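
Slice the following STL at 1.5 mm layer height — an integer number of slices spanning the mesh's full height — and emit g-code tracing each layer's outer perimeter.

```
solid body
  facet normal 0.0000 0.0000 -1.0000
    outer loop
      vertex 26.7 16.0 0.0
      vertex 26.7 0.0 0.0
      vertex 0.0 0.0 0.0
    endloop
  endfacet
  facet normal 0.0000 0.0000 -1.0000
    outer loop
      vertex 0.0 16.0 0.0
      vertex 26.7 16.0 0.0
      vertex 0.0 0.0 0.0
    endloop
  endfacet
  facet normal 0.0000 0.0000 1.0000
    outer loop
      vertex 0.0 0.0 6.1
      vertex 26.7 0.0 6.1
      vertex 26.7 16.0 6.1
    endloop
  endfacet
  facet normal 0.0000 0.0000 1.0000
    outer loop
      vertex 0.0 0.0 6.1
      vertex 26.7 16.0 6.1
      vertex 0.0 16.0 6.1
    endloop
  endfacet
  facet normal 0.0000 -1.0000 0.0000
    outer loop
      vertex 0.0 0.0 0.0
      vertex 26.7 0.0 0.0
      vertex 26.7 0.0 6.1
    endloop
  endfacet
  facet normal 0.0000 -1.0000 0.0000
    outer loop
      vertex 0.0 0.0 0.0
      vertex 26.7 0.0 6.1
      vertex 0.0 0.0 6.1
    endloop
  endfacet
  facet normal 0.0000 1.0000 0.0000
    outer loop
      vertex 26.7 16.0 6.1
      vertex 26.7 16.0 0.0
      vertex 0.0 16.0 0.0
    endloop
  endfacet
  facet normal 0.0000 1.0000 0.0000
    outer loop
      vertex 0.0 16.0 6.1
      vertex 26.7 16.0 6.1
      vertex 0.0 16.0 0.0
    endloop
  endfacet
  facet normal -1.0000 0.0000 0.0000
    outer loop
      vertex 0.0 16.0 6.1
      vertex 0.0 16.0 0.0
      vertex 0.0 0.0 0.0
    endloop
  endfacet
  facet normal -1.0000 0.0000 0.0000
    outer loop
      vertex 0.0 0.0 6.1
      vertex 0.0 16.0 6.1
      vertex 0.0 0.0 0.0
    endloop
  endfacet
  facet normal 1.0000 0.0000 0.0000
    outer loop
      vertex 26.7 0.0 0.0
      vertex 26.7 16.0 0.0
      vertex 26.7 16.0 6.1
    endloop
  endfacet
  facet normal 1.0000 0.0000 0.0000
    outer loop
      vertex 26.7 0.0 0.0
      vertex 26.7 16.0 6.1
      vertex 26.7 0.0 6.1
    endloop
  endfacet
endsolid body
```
; perimeter-only toolpath
G21 ; units = mm
G90 ; absolute positioning
G28 ; home
; layer 1
G0 Z1.5
G0 X0.0 Y0.0
G1 X26.7 Y0.0
G1 X26.7 Y16.0
G1 X0.0 Y16.0
G1 X0.0 Y0.0
; layer 2
G0 Z3.0
G0 X0.0 Y0.0
G1 X26.7 Y0.0
G1 X26.7 Y16.0
G1 X0.0 Y16.0
G1 X0.0 Y0.0
; layer 3
G0 Z4.6
G0 X0.0 Y0.0
G1 X26.7 Y0.0
G1 X26.7 Y16.0
G1 X0.0 Y16.0
G1 X0.0 Y0.0
; layer 4
G0 Z6.1
G0 X0.0 Y0.0
G1 X26.7 Y0.0
G1 X26.7 Y16.0
G1 X0.0 Y16.0
G1 X0.0 Y0.0
M2 ; end

The solid is a rectangular box, roughly 26.7 × 16 mm footprint and 6.1 mm tall. Slicing at Δz = 1.5 mm — 4 equal slices spanning the solid's height, so layer i sits at z = i·h/4 — gives 4 non-empty perimeters. Each is a 4-segment closed polygon; G0 lifts to the layer z and rapids to the start vertex, then G1 traces the edges.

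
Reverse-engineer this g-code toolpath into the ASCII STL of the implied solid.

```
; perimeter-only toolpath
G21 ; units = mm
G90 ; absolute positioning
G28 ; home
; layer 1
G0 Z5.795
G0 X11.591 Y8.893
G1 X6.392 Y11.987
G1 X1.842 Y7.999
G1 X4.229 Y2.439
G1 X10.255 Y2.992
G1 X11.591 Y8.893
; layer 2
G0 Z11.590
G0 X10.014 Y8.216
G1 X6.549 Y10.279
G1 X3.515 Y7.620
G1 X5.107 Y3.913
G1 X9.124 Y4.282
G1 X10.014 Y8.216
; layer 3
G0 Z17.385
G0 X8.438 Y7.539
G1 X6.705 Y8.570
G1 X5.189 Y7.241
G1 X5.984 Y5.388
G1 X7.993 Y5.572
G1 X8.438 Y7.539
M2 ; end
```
solid part
  facet normal 0.0000 0.0000 -1.0000
    outer loop
      vertex 0.169 8.378 0.000
      vertex 6.235 13.695 0.000
      vertex 13.167 9.570 0.000
    endloop
  endfacet
  facet normal 0.0000 0.0000 -1.0000
    outer loop
      vertex 3.352 0.965 0.000
      vertex 0.169 8.378 0.000
      vertex 13.167 9.570 0.000
    endloop
  endfacet
  facet normal 0.0000 0.0000 -1.0000
    outer loop
      vertex 11.386 1.702 0.000
      vertex 3.352 0.965 0.000
      vertex 13.167 9.570 0.000
    endloop
  endfacet
  facet normal 0.4973 0.8357 0.2329
    outer loop
      vertex 13.167 9.570 0.000
      vertex 6.235 13.695 0.000
      vertex 6.862 6.862 23.180
    endloop
  endfacet
  facet normal -0.6410 0.7313 0.2329
    outer loop
      vertex 6.235 13.695 0.000
      vertex 0.169 8.378 0.000
      vertex 6.862 6.862 23.180
    endloop
  endfacet
  facet normal -0.8936 -0.3837 0.2329
    outer loop
      vertex 0.169 8.378 0.000
      vertex 3.352 0.965 0.000
      vertex 6.862 6.862 23.180
    endloop
  endfacet
  facet normal 0.0888 -0.9684 0.2329
    outer loop
      vertex 3.352 0.965 0.000
      vertex 11.386 1.702 0.000
      vertex 6.862 6.862 23.180
    endloop
  endfacet
  facet normal 0.9485 -0.2147 0.2329
    outer loop
      vertex 11.386 1.702 0.000
      vertex 13.167 9.570 0.000
      vertex 6.862 6.862 23.180
    endloop
  endfacet
endsolid part

The G0 Z moves step by Δz≈5.795 mm. The G1 loops shrink linearly with z, so the solid tapers from its base footprint up to z≈23.2. Closing with a flat bottom cap and the tapered top and triangulating gives 8 facets — a regular 5-sided pyramid, base circumscribed radius ≈ 6.86 mm, apex at z ≈ 23.2 mm.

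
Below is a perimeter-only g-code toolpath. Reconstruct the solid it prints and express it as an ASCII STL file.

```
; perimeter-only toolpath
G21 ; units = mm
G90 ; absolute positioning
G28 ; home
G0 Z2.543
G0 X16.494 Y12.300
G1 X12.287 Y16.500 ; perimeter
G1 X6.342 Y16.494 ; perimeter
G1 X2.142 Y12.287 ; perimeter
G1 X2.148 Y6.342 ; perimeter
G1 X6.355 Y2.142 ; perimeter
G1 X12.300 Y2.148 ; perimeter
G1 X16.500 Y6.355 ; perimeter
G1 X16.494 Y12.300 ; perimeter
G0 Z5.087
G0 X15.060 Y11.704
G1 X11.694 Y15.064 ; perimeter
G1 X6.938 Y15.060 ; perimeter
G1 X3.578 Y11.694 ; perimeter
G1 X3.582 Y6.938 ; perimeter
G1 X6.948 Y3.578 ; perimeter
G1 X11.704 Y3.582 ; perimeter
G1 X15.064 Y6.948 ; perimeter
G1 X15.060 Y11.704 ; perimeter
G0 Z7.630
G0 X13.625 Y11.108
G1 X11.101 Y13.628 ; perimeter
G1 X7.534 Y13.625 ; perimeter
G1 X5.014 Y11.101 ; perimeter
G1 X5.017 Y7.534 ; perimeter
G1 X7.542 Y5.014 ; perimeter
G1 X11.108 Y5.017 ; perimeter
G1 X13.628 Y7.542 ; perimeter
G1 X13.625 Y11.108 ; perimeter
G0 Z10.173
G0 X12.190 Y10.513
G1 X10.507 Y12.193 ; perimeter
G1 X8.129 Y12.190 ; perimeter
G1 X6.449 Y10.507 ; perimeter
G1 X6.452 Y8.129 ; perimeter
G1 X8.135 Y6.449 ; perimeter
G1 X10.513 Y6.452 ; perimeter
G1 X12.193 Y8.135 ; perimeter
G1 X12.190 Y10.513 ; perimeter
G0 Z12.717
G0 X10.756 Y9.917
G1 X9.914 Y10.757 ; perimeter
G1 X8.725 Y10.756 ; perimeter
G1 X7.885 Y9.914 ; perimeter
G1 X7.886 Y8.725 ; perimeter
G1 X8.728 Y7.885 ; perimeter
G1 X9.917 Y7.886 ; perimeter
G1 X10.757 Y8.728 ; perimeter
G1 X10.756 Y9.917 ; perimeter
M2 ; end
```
solid part
  facet normal 0.0000 0.0000 -1.0000
    outer loop
      vertex 5.746 17.929 0.000
      vertex 12.880 17.936 0.000
      vertex 17.929 12.896 0.000
    endloop
  endfacet
  facet normal 0.0000 0.0000 -1.0000
    outer loop
      vertex 0.706 12.880 0.000
      vertex 5.746 17.929 0.000
      vertex 17.929 12.896 0.000
    endloop
  endfacet
  facet normal 0.0000 0.0000 -1.0000
    outer loop
      vertex 0.713 5.746 0.000
      vertex 0.706 12.880 0.000
      vertex 17.929 12.896 0.000
    endloop
  endfacet
  facet normal 0.0000 0.0000 -1.0000
    outer loop
      vertex 5.762 0.706 0.000
      vertex 0.713 5.746 0.000
      vertex 17.929 12.896 0.000
    endloop
  endfacet
  facet normal 0.0000 0.0000 -1.0000
    outer loop
      vertex 12.896 0.713 0.000
      vertex 5.762 0.706 0.000
      vertex 17.929 12.896 0.000
    endloop
  endfacet
  facet normal 0.0000 0.0000 -1.0000
    outer loop
      vertex 17.936 5.762 0.000
      vertex 12.896 0.713 0.000
      vertex 17.929 12.896 0.000
    endloop
  endfacet
  facet normal 0.6153 0.6164 0.4915
    outer loop
      vertex 17.929 12.896 0.000
      vertex 12.880 17.936 0.000
      vertex 9.321 9.321 15.260
    endloop
  endfacet
  facet normal -0.0009 0.8709 0.4915
    outer loop
      vertex 12.880 17.936 0.000
      vertex 5.746 17.929 0.000
      vertex 9.321 9.321 15.260
    endloop
  endfacet
  facet normal -0.6164 0.6153 0.4915
    outer loop
      vertex 5.746 17.929 0.000
      vertex 0.706 12.880 0.000
      vertex 9.321 9.321 15.260
    endloop
  endfacet
  facet normal -0.8709 -0.0009 0.4915
    outer loop
      vertex 0.706 12.880 0.000
      vertex 0.713 5.746 0.000
      vertex 9.321 9.321 15.260
    endloop
  endfacet
  facet normal -0.6153 -0.6164 0.4915
    outer loop
      vertex 0.713 5.746 0.000
      vertex 5.762 0.706 0.000
      vertex 9.321 9.321 15.260
    endloop
  endfacet
  facet normal 0.0009 -0.8709 0.4915
    outer loop
      vertex 5.762 0.706 0.000
      vertex 12.896 0.713 0.000
      vertex 9.321 9.321 15.260
    endloop
  endfacet
  facet normal 0.6164 -0.6153 0.4915
    outer loop
      vertex 12.896 0.713 0.000
      vertex 17.936 5.762 0.000
      vertex 9.321 9.321 15.260
    endloop
  endfacet
  facet normal 0.8709 0.0009 0.4915
    outer loop
      vertex 17.936 5.762 0.000
      vertex 17.929 12.896 0.000
      vertex 9.321 9.321 15.260
    endloop
  endfacet
endsolid part

The G0 Z moves step by Δz≈2.543 mm. The G1 loops shrink linearly with z, so the solid tapers from its base footprint up to z≈15.3. Closing with a flat bottom cap and the tapered top and triangulating gives 14 facets — a regular 8-sided pyramid, base circumscribed radius ≈ 9.32 mm, apex at z ≈ 15.3 mm.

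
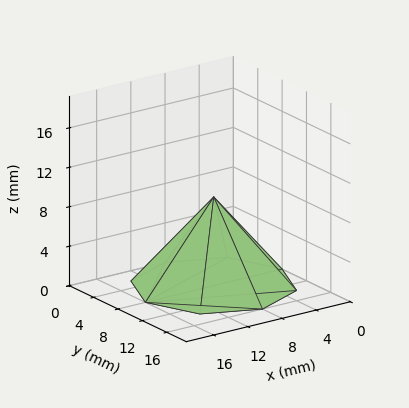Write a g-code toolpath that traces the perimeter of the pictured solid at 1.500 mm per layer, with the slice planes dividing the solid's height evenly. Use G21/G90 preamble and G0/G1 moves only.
Reading the render: the shape is a regular 8-sided pyramid, base circumscribed radius ≈ 8 mm, apex at z ≈ 9 mm (dimensions read to the nearest mm from the axis ticks). For the g-code, the solid's height is divided into equal slices at the stated Δz and each level perimeter traced with G1 moves after a G0 lift.

; perimeter-only toolpath
G21 ; units = mm
G90 ; absolute positioning
G28 ; home
; layer 1
G0 Z1.500
G0 X14.667 Y8.000
G1 X12.714 Y12.714
G1 X8.000 Y14.667
G1 X3.286 Y12.714
G1 X1.333 Y8.000
G1 X3.286 Y3.286
G1 X8.000 Y1.333
G1 X12.714 Y3.286
G1 X14.667 Y8.000
; layer 2
G0 Z3.000
G0 X13.333 Y8.000
G1 X11.771 Y11.771
G1 X8.000 Y13.333
G1 X4.229 Y11.771
G1 X2.667 Y8.000
G1 X4.229 Y4.229
G1 X8.000 Y2.667
G1 X11.771 Y4.229
G1 X13.333 Y8.000
; layer 3
G0 Z4.500
G0 X12.000 Y8.000
G1 X10.829 Y10.829
G1 X8.000 Y12.000
G1 X5.171 Y10.829
G1 X4.000 Y8.000
G1 X5.171 Y5.171
G1 X8.000 Y4.000
G1 X10.829 Y5.171
G1 X12.000 Y8.000
; layer 4
G0 Z6.000
G0 X10.667 Y8.000
G1 X9.886 Y9.886
G1 X8.000 Y10.667
G1 X6.114 Y9.886
G1 X5.333 Y8.000
G1 X6.114 Y6.114
G1 X8.000 Y5.333
G1 X9.886 Y6.114
G1 X10.667 Y8.000
; layer 5
G0 Z7.500
G0 X9.333 Y8.000
G1 X8.943 Y8.943
G1 X8.000 Y9.333
G1 X7.057 Y8.943
G1 X6.667 Y8.000
G1 X7.057 Y7.057
G1 X8.000 Y6.667
G1 X8.943 Y7.057
G1 X9.333 Y8.000
M2 ; end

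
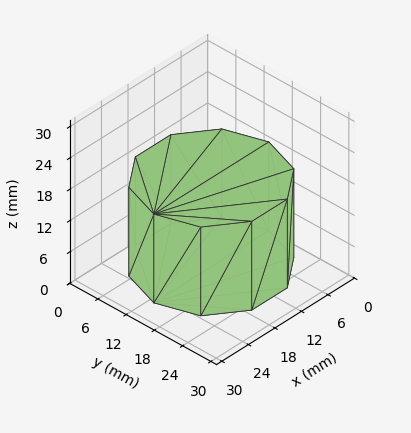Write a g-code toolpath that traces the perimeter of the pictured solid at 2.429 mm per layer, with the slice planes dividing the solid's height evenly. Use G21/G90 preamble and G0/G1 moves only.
Reading the render: the shape is a regular 10-sided prism (a cylinder approximated with 10 flat sides), circumscribed radius ≈ 13 mm, height ≈ 17 mm (dimensions read to the nearest mm from the axis ticks). For the g-code, the solid's height is divided into equal slices at the stated Δz and each level perimeter traced with G1 moves after a G0 lift.

; perimeter-only toolpath
G21 ; units = mm
G90 ; absolute positioning
G28 ; home
; layer 1
G0 Z2.429
G0 X26.000 Y13.000
G1 X23.517 Y20.641
G1 X17.017 Y25.364
G1 X8.983 Y25.364
G1 X2.483 Y20.641
G1 X0.000 Y13.000
G1 X2.483 Y5.359
G1 X8.983 Y0.636
G1 X17.017 Y0.636
G1 X23.517 Y5.359
G1 X26.000 Y13.000
; layer 2
G0 Z4.857
G0 X26.000 Y13.000
G1 X23.517 Y20.641
G1 X17.017 Y25.364
G1 X8.983 Y25.364
G1 X2.483 Y20.641
G1 X0.000 Y13.000
G1 X2.483 Y5.359
G1 X8.983 Y0.636
G1 X17.017 Y0.636
G1 X23.517 Y5.359
G1 X26.000 Y13.000
; layer 3
G0 Z7.286
G0 X26.000 Y13.000
G1 X23.517 Y20.641
G1 X17.017 Y25.364
G1 X8.983 Y25.364
G1 X2.483 Y20.641
G1 X0.000 Y13.000
G1 X2.483 Y5.359
G1 X8.983 Y0.636
G1 X17.017 Y0.636
G1 X23.517 Y5.359
G1 X26.000 Y13.000
; layer 4
G0 Z9.714
G0 X26.000 Y13.000
G1 X23.517 Y20.641
G1 X17.017 Y25.364
G1 X8.983 Y25.364
G1 X2.483 Y20.641
G1 X0.000 Y13.000
G1 X2.483 Y5.359
G1 X8.983 Y0.636
G1 X17.017 Y0.636
G1 X23.517 Y5.359
G1 X26.000 Y13.000
; layer 5
G0 Z12.143
G0 X26.000 Y13.000
G1 X23.517 Y20.641
G1 X17.017 Y25.364
G1 X8.983 Y25.364
G1 X2.483 Y20.641
G1 X0.000 Y13.000
G1 X2.483 Y5.359
G1 X8.983 Y0.636
G1 X17.017 Y0.636
G1 X23.517 Y5.359
G1 X26.000 Y13.000
; layer 6
G0 Z14.571
G0 X26.000 Y13.000
G1 X23.517 Y20.641
G1 X17.017 Y25.364
G1 X8.983 Y25.364
G1 X2.483 Y20.641
G1 X0.000 Y13.000
G1 X2.483 Y5.359
G1 X8.983 Y0.636
G1 X17.017 Y0.636
G1 X23.517 Y5.359
G1 X26.000 Y13.000
; layer 7
G0 Z17.000
G0 X26.000 Y13.000
G1 X23.517 Y20.641
G1 X17.017 Y25.364
G1 X8.983 Y25.364
G1 X2.483 Y20.641
G1 X0.000 Y13.000
G1 X2.483 Y5.359
G1 X8.983 Y0.636
G1 X17.017 Y0.636
G1 X23.517 Y5.359
G1 X26.000 Y13.000
M2 ; end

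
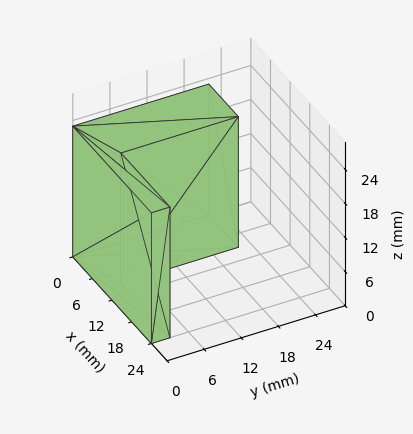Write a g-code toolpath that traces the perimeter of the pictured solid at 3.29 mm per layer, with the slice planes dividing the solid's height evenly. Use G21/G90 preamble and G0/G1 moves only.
Reading the render: the shape is an L-shaped prism: outer 24 × 22 mm, arm thicknesses ≈ 3 mm (horizontal) and 9 mm (vertical), extruded 23 mm in z (dimensions read to the nearest mm from the axis ticks). For the g-code, the solid's height is divided into equal slices at the stated Δz and each level perimeter traced with G1 moves after a G0 lift.

; perimeter-only toolpath
G21 ; units = mm
G90 ; absolute positioning
G28 ; home
; layer 1
G0 Z3.29
G0 X0.00 Y0.00
G1 X24.00 Y0.00
G1 X24.00 Y3.00
G1 X9.00 Y3.00
G1 X9.00 Y22.00
G1 X0.00 Y22.00
G1 X0.00 Y0.00
; layer 2
G0 Z6.57
G0 X0.00 Y0.00
G1 X24.00 Y0.00
G1 X24.00 Y3.00
G1 X9.00 Y3.00
G1 X9.00 Y22.00
G1 X0.00 Y22.00
G1 X0.00 Y0.00
; layer 3
G0 Z9.86
G0 X0.00 Y0.00
G1 X24.00 Y0.00
G1 X24.00 Y3.00
G1 X9.00 Y3.00
G1 X9.00 Y22.00
G1 X0.00 Y22.00
G1 X0.00 Y0.00
; layer 4
G0 Z13.14
G0 X0.00 Y0.00
G1 X24.00 Y0.00
G1 X24.00 Y3.00
G1 X9.00 Y3.00
G1 X9.00 Y22.00
G1 X0.00 Y22.00
G1 X0.00 Y0.00
; layer 5
G0 Z16.43
G0 X0.00 Y0.00
G1 X24.00 Y0.00
G1 X24.00 Y3.00
G1 X9.00 Y3.00
G1 X9.00 Y22.00
G1 X0.00 Y22.00
G1 X0.00 Y0.00
; layer 6
G0 Z19.71
G0 X0.00 Y0.00
G1 X24.00 Y0.00
G1 X24.00 Y3.00
G1 X9.00 Y3.00
G1 X9.00 Y22.00
G1 X0.00 Y22.00
G1 X0.00 Y0.00
; layer 7
G0 Z23.00
G0 X0.00 Y0.00
G1 X24.00 Y0.00
G1 X24.00 Y3.00
G1 X9.00 Y3.00
G1 X9.00 Y22.00
G1 X0.00 Y22.00
G1 X0.00 Y0.00
M2 ; end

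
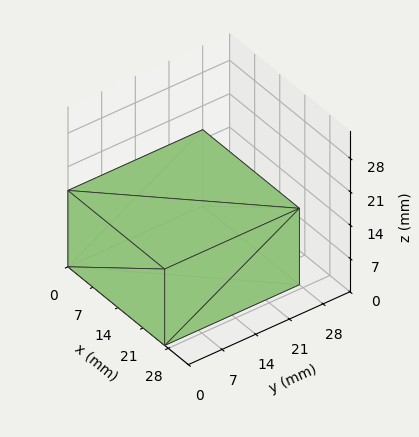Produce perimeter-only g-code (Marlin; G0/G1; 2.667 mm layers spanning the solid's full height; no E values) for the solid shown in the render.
Reading the render: the shape is a rectangular box, roughly 27 × 28 mm footprint and 16 mm tall (dimensions read to the nearest mm from the axis ticks). For the g-code, the solid's height is divided into equal slices at the stated Δz and each level perimeter traced with G1 moves after a G0 lift.

; perimeter-only toolpath
G21 ; units = mm
G90 ; absolute positioning
G28 ; home
; layer 1
G0 Z2.667
G0 X0.000 Y0.000
G1 X27.000 Y0.000
G1 X27.000 Y28.000
G1 X0.000 Y28.000
G1 X0.000 Y0.000
; layer 2
G0 Z5.333
G0 X0.000 Y0.000
G1 X27.000 Y0.000
G1 X27.000 Y28.000
G1 X0.000 Y28.000
G1 X0.000 Y0.000
; layer 3
G0 Z8.000
G0 X0.000 Y0.000
G1 X27.000 Y0.000
G1 X27.000 Y28.000
G1 X0.000 Y28.000
G1 X0.000 Y0.000
; layer 4
G0 Z10.667
G0 X0.000 Y0.000
G1 X27.000 Y0.000
G1 X27.000 Y28.000
G1 X0.000 Y28.000
G1 X0.000 Y0.000
; layer 5
G0 Z13.333
G0 X0.000 Y0.000
G1 X27.000 Y0.000
G1 X27.000 Y28.000
G1 X0.000 Y28.000
G1 X0.000 Y0.000
; layer 6
G0 Z16.000
G0 X0.000 Y0.000
G1 X27.000 Y0.000
G1 X27.000 Y28.000
G1 X0.000 Y28.000
G1 X0.000 Y0.000
M2 ; end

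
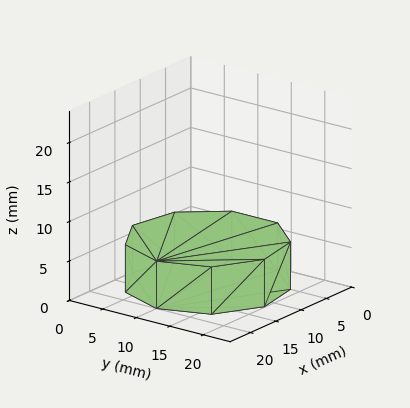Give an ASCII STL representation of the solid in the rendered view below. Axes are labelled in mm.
Reading the render: the shape is a regular 9-sided prism (a cylinder approximated with 9 flat sides), circumscribed radius ≈ 10 mm, height ≈ 6 mm (dimensions read to the nearest mm from the axis ticks). For the STL, each face is triangulated and given an outward normal.

solid part
  facet normal 0.0000 0.0000 -1.0000
    outer loop
      vertex 11.74 19.85 0.00
      vertex 17.66 16.43 0.00
      vertex 20.00 10.00 0.00
    endloop
  endfacet
  facet normal 0.0000 0.0000 -1.0000
    outer loop
      vertex 5.00 18.66 0.00
      vertex 11.74 19.85 0.00
      vertex 20.00 10.00 0.00
    endloop
  endfacet
  facet normal 0.0000 0.0000 -1.0000
    outer loop
      vertex 0.60 13.42 0.00
      vertex 5.00 18.66 0.00
      vertex 20.00 10.00 0.00
    endloop
  endfacet
  facet normal 0.0000 0.0000 -1.0000
    outer loop
      vertex 0.60 6.58 0.00
      vertex 0.60 13.42 0.00
      vertex 20.00 10.00 0.00
    endloop
  endfacet
  facet normal 0.0000 0.0000 -1.0000
    outer loop
      vertex 5.00 1.34 0.00
      vertex 0.60 6.58 0.00
      vertex 20.00 10.00 0.00
    endloop
  endfacet
  facet normal 0.0000 0.0000 -1.0000
    outer loop
      vertex 11.74 0.15 0.00
      vertex 5.00 1.34 0.00
      vertex 20.00 10.00 0.00
    endloop
  endfacet
  facet normal 0.0000 0.0000 -1.0000
    outer loop
      vertex 17.66 3.57 0.00
      vertex 11.74 0.15 0.00
      vertex 20.00 10.00 0.00
    endloop
  endfacet
  facet normal 0.0000 0.0000 1.0000
    outer loop
      vertex 20.00 10.00 6.00
      vertex 17.66 16.43 6.00
      vertex 11.74 19.85 6.00
    endloop
  endfacet
  facet normal 0.0000 0.0000 1.0000
    outer loop
      vertex 20.00 10.00 6.00
      vertex 11.74 19.85 6.00
      vertex 5.00 18.66 6.00
    endloop
  endfacet
  facet normal 0.0000 0.0000 1.0000
    outer loop
      vertex 20.00 10.00 6.00
      vertex 5.00 18.66 6.00
      vertex 0.60 13.42 6.00
    endloop
  endfacet
  facet normal 0.0000 0.0000 1.0000
    outer loop
      vertex 20.00 10.00 6.00
      vertex 0.60 13.42 6.00
      vertex 0.60 6.58 6.00
    endloop
  endfacet
  facet normal 0.0000 0.0000 1.0000
    outer loop
      vertex 20.00 10.00 6.00
      vertex 0.60 6.58 6.00
      vertex 5.00 1.34 6.00
    endloop
  endfacet
  facet normal 0.0000 0.0000 1.0000
    outer loop
      vertex 20.00 10.00 6.00
      vertex 5.00 1.34 6.00
      vertex 11.74 0.15 6.00
    endloop
  endfacet
  facet normal 0.0000 0.0000 1.0000
    outer loop
      vertex 20.00 10.00 6.00
      vertex 11.74 0.15 6.00
      vertex 17.66 3.57 6.00
    endloop
  endfacet
  facet normal 0.9397 0.3420 0.0000
    outer loop
      vertex 20.00 10.00 0.00
      vertex 17.66 16.43 0.00
      vertex 17.66 16.43 6.00
    endloop
  endfacet
  facet normal 0.9397 0.3420 0.0000
    outer loop
      vertex 20.00 10.00 0.00
      vertex 17.66 16.43 6.00
      vertex 20.00 10.00 6.00
    endloop
  endfacet
  facet normal 0.5002 0.8659 0.0000
    outer loop
      vertex 17.66 16.43 0.00
      vertex 11.74 19.85 0.00
      vertex 11.74 19.85 6.00
    endloop
  endfacet
  facet normal 0.5002 0.8659 0.0000
    outer loop
      vertex 17.66 16.43 0.00
      vertex 11.74 19.85 6.00
      vertex 17.66 16.43 6.00
    endloop
  endfacet
  facet normal -0.1739 0.9848 0.0000
    outer loop
      vertex 11.74 19.85 0.00
      vertex 5.00 18.66 0.00
      vertex 5.00 18.66 6.00
    endloop
  endfacet
  facet normal -0.1739 0.9848 0.0000
    outer loop
      vertex 11.74 19.85 0.00
      vertex 5.00 18.66 6.00
      vertex 11.74 19.85 6.00
    endloop
  endfacet
  facet normal -0.7658 0.6431 0.0000
    outer loop
      vertex 5.00 18.66 0.00
      vertex 0.60 13.42 0.00
      vertex 0.60 13.42 6.00
    endloop
  endfacet
  facet normal -0.7658 0.6431 0.0000
    outer loop
      vertex 5.00 18.66 0.00
      vertex 0.60 13.42 6.00
      vertex 5.00 18.66 6.00
    endloop
  endfacet
  facet normal -1.0000 0.0000 0.0000
    outer loop
      vertex 0.60 13.42 0.00
      vertex 0.60 6.58 0.00
      vertex 0.60 6.58 6.00
    endloop
  endfacet
  facet normal -1.0000 0.0000 0.0000
    outer loop
      vertex 0.60 13.42 0.00
      vertex 0.60 6.58 6.00
      vertex 0.60 13.42 6.00
    endloop
  endfacet
  facet normal -0.7658 -0.6431 0.0000
    outer loop
      vertex 0.60 6.58 0.00
      vertex 5.00 1.34 0.00
      vertex 5.00 1.34 6.00
    endloop
  endfacet
  facet normal -0.7658 -0.6431 0.0000
    outer loop
      vertex 0.60 6.58 0.00
      vertex 5.00 1.34 6.00
      vertex 0.60 6.58 6.00
    endloop
  endfacet
  facet normal -0.1739 -0.9848 0.0000
    outer loop
      vertex 5.00 1.34 0.00
      vertex 11.74 0.15 0.00
      vertex 11.74 0.15 6.00
    endloop
  endfacet
  facet normal -0.1739 -0.9848 0.0000
    outer loop
      vertex 5.00 1.34 0.00
      vertex 11.74 0.15 6.00
      vertex 5.00 1.34 6.00
    endloop
  endfacet
  facet normal 0.5002 -0.8659 0.0000
    outer loop
      vertex 11.74 0.15 0.00
      vertex 17.66 3.57 0.00
      vertex 17.66 3.57 6.00
    endloop
  endfacet
  facet normal 0.5002 -0.8659 0.0000
    outer loop
      vertex 11.74 0.15 0.00
      vertex 17.66 3.57 6.00
      vertex 11.74 0.15 6.00
    endloop
  endfacet
  facet normal 0.9397 -0.3420 0.0000
    outer loop
      vertex 17.66 3.57 0.00
      vertex 20.00 10.00 0.00
      vertex 20.00 10.00 6.00
    endloop
  endfacet
  facet normal 0.9397 -0.3420 0.0000
    outer loop
      vertex 17.66 3.57 0.00
      vertex 20.00 10.00 6.00
      vertex 17.66 3.57 6.00
    endloop
  endfacet
endsolid part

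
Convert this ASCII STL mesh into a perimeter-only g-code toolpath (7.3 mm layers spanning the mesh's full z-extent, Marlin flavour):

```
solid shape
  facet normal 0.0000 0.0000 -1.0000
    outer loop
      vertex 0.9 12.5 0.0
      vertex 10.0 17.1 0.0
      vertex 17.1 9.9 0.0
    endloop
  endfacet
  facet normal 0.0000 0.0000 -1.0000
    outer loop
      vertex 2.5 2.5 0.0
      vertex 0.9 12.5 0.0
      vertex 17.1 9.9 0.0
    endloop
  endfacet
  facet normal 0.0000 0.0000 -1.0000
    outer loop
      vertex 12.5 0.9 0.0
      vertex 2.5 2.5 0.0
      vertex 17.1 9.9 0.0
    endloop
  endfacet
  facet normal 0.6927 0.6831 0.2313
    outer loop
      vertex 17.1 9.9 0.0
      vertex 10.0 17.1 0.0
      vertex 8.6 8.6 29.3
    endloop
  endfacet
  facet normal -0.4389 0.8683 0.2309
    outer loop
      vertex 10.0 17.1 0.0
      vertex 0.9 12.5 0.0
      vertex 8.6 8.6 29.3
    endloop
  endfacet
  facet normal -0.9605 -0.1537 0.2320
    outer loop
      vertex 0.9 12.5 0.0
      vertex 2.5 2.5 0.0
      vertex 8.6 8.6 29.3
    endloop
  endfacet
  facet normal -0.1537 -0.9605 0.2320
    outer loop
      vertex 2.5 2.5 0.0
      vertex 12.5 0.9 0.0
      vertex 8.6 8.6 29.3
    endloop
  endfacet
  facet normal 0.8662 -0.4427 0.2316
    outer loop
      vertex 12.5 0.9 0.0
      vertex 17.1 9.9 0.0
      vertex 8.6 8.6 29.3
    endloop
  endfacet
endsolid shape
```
; perimeter-only toolpath
G21 ; units = mm
G90 ; absolute positioning
G28 ; home
; layer 1
G0 Z7.3
G0 X15.0 Y9.6
G1 X9.7 Y15.0
G1 X2.8 Y11.5
G1 X4.0 Y4.0
G1 X11.5 Y2.8
G1 X15.0 Y9.6
; layer 2
G0 Z14.7
G0 X12.9 Y9.2
G1 X9.3 Y12.9
G1 X4.8 Y10.6
G1 X5.5 Y5.5
G1 X10.6 Y4.8
G1 X12.9 Y9.2
; layer 3
G0 Z22.0
G0 X10.7 Y8.9
G1 X8.9 Y10.7
G1 X6.7 Y9.6
G1 X7.1 Y7.1
G1 X9.6 Y6.7
G1 X10.7 Y8.9
M2 ; end

The solid is a regular 5-sided pyramid, base circumscribed radius ≈ 8.6 mm, apex at z ≈ 29.3 mm. Slicing at Δz = 7.3 mm — 4 equal slices spanning the solid's height, so layer i sits at z = i·h/4 — gives 3 non-empty perimeters. Each is a 5-segment closed polygon; G0 lifts to the layer z and rapids to the start vertex, then G1 traces the edges. The cross-section shrinks linearly with z (the slice at the apex is degenerate and omitted).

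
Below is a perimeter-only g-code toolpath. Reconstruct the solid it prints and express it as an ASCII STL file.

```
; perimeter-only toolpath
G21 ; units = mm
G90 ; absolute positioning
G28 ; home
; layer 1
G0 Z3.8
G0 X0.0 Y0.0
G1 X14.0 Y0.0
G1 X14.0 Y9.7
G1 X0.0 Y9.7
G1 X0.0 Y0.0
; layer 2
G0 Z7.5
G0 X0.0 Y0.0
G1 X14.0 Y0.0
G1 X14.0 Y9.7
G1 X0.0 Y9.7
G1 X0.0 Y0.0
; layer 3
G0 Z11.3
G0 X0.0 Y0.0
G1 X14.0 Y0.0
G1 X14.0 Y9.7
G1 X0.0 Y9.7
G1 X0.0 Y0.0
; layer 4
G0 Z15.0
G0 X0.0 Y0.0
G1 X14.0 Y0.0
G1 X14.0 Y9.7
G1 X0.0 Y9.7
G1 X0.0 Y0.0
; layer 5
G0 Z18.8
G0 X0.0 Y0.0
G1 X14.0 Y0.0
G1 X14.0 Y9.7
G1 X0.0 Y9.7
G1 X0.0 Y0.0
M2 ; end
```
solid part
  facet normal 0.0000 0.0000 -1.0000
    outer loop
      vertex 14.0 9.7 0.0
      vertex 14.0 0.0 0.0
      vertex 0.0 0.0 0.0
    endloop
  endfacet
  facet normal 0.0000 0.0000 -1.0000
    outer loop
      vertex 0.0 9.7 0.0
      vertex 14.0 9.7 0.0
      vertex 0.0 0.0 0.0
    endloop
  endfacet
  facet normal 0.0000 0.0000 1.0000
    outer loop
      vertex 0.0 0.0 18.8
      vertex 14.0 0.0 18.8
      vertex 14.0 9.7 18.8
    endloop
  endfacet
  facet normal 0.0000 0.0000 1.0000
    outer loop
      vertex 0.0 0.0 18.8
      vertex 14.0 9.7 18.8
      vertex 0.0 9.7 18.8
    endloop
  endfacet
  facet normal 0.0000 -1.0000 0.0000
    outer loop
      vertex 0.0 0.0 0.0
      vertex 14.0 0.0 0.0
      vertex 14.0 0.0 18.8
    endloop
  endfacet
  facet normal 0.0000 -1.0000 0.0000
    outer loop
      vertex 0.0 0.0 0.0
      vertex 14.0 0.0 18.8
      vertex 0.0 0.0 18.8
    endloop
  endfacet
  facet normal 0.0000 1.0000 0.0000
    outer loop
      vertex 14.0 9.7 18.8
      vertex 14.0 9.7 0.0
      vertex 0.0 9.7 0.0
    endloop
  endfacet
  facet normal 0.0000 1.0000 0.0000
    outer loop
      vertex 0.0 9.7 18.8
      vertex 14.0 9.7 18.8
      vertex 0.0 9.7 0.0
    endloop
  endfacet
  facet normal -1.0000 0.0000 0.0000
    outer loop
      vertex 0.0 9.7 18.8
      vertex 0.0 9.7 0.0
      vertex 0.0 0.0 0.0
    endloop
  endfacet
  facet normal -1.0000 0.0000 0.0000
    outer loop
      vertex 0.0 0.0 18.8
      vertex 0.0 9.7 18.8
      vertex 0.0 0.0 0.0
    endloop
  endfacet
  facet normal 1.0000 0.0000 0.0000
    outer loop
      vertex 14.0 0.0 0.0
      vertex 14.0 9.7 0.0
      vertex 14.0 9.7 18.8
    endloop
  endfacet
  facet normal 1.0000 0.0000 0.0000
    outer loop
      vertex 14.0 0.0 0.0
      vertex 14.0 9.7 18.8
      vertex 14.0 0.0 18.8
    endloop
  endfacet
endsolid part

The G0 Z moves step by Δz≈3.8 mm. Every layer's G1 loop is the same polygon, so the solid is a straight extrusion of it from z=0 to z≈18.8. Closing with flat bottom and top caps and triangulating gives 12 facets — a rectangular box, roughly 14 × 9.7 mm footprint and 18.8 mm tall.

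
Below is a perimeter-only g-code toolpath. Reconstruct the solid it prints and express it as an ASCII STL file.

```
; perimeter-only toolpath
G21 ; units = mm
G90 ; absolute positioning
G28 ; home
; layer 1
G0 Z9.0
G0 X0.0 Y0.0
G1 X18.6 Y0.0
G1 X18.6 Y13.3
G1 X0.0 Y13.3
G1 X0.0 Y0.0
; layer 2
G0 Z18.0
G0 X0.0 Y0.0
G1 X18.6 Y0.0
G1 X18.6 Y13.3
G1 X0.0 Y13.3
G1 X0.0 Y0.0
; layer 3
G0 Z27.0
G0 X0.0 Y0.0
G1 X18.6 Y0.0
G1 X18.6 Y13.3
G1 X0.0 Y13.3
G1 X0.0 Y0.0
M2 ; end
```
solid part
  facet normal 0.0000 0.0000 -1.0000
    outer loop
      vertex 18.6 13.3 0.0
      vertex 18.6 0.0 0.0
      vertex 0.0 0.0 0.0
    endloop
  endfacet
  facet normal 0.0000 0.0000 -1.0000
    outer loop
      vertex 0.0 13.3 0.0
      vertex 18.6 13.3 0.0
      vertex 0.0 0.0 0.0
    endloop
  endfacet
  facet normal 0.0000 0.0000 1.0000
    outer loop
      vertex 0.0 0.0 27.0
      vertex 18.6 0.0 27.0
      vertex 18.6 13.3 27.0
    endloop
  endfacet
  facet normal 0.0000 0.0000 1.0000
    outer loop
      vertex 0.0 0.0 27.0
      vertex 18.6 13.3 27.0
      vertex 0.0 13.3 27.0
    endloop
  endfacet
  facet normal 0.0000 -1.0000 0.0000
    outer loop
      vertex 0.0 0.0 0.0
      vertex 18.6 0.0 0.0
      vertex 18.6 0.0 27.0
    endloop
  endfacet
  facet normal 0.0000 -1.0000 0.0000
    outer loop
      vertex 0.0 0.0 0.0
      vertex 18.6 0.0 27.0
      vertex 0.0 0.0 27.0
    endloop
  endfacet
  facet normal 0.0000 1.0000 0.0000
    outer loop
      vertex 18.6 13.3 27.0
      vertex 18.6 13.3 0.0
      vertex 0.0 13.3 0.0
    endloop
  endfacet
  facet normal 0.0000 1.0000 0.0000
    outer loop
      vertex 0.0 13.3 27.0
      vertex 18.6 13.3 27.0
      vertex 0.0 13.3 0.0
    endloop
  endfacet
  facet normal -1.0000 0.0000 0.0000
    outer loop
      vertex 0.0 13.3 27.0
      vertex 0.0 13.3 0.0
      vertex 0.0 0.0 0.0
    endloop
  endfacet
  facet normal -1.0000 0.0000 0.0000
    outer loop
      vertex 0.0 0.0 27.0
      vertex 0.0 13.3 27.0
      vertex 0.0 0.0 0.0
    endloop
  endfacet
  facet normal 1.0000 0.0000 0.0000
    outer loop
      vertex 18.6 0.0 0.0
      vertex 18.6 13.3 0.0
      vertex 18.6 13.3 27.0
    endloop
  endfacet
  facet normal 1.0000 0.0000 0.0000
    outer loop
      vertex 18.6 0.0 0.0
      vertex 18.6 13.3 27.0
      vertex 18.6 0.0 27.0
    endloop
  endfacet
endsolid part

The G0 Z moves step by Δz≈9.0 mm. Every layer's G1 loop is the same polygon, so the solid is a straight extrusion of it from z=0 to z≈27. Closing with flat bottom and top caps and triangulating gives 12 facets — a rectangular box, roughly 18.6 × 13.3 mm footprint and 27 mm tall.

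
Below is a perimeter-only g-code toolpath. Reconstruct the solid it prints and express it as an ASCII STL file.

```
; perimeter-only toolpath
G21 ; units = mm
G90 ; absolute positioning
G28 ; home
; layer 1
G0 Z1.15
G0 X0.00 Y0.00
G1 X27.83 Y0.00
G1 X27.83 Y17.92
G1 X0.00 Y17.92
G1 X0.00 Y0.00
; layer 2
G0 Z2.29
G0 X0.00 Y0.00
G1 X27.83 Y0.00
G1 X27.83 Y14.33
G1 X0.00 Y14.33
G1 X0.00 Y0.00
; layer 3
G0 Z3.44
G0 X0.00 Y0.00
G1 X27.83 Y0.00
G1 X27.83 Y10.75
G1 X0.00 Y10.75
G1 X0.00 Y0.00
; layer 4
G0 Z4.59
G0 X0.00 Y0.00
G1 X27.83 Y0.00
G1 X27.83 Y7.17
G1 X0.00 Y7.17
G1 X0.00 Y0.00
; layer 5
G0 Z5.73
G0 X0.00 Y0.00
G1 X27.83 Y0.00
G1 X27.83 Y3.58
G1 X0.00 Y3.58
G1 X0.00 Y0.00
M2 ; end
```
solid part
  facet normal 0.0000 0.0000 -1.0000
    outer loop
      vertex 27.83 21.50 0.00
      vertex 27.83 0.00 0.00
      vertex 0.00 0.00 0.00
    endloop
  endfacet
  facet normal 0.0000 0.0000 -1.0000
    outer loop
      vertex 0.00 21.50 0.00
      vertex 27.83 21.50 0.00
      vertex 0.00 0.00 0.00
    endloop
  endfacet
  facet normal 0.0000 -1.0000 0.0000
    outer loop
      vertex 0.00 0.00 0.00
      vertex 27.83 0.00 0.00
      vertex 27.83 0.00 6.88
    endloop
  endfacet
  facet normal 0.0000 -1.0000 0.0000
    outer loop
      vertex 0.00 0.00 0.00
      vertex 27.83 0.00 6.88
      vertex 0.00 0.00 6.88
    endloop
  endfacet
  facet normal 0.0000 0.3048 0.9524
    outer loop
      vertex 0.00 0.00 6.88
      vertex 27.83 0.00 6.88
      vertex 27.83 21.50 0.00
    endloop
  endfacet
  facet normal 0.0000 0.3048 0.9524
    outer loop
      vertex 0.00 0.00 6.88
      vertex 27.83 21.50 0.00
      vertex 0.00 21.50 0.00
    endloop
  endfacet
  facet normal -1.0000 0.0000 0.0000
    outer loop
      vertex 0.00 0.00 6.88
      vertex 0.00 21.50 0.00
      vertex 0.00 0.00 0.00
    endloop
  endfacet
  facet normal 1.0000 0.0000 0.0000
    outer loop
      vertex 27.83 0.00 0.00
      vertex 27.83 21.50 0.00
      vertex 27.83 0.00 6.88
    endloop
  endfacet
endsolid part

The G0 Z moves step by Δz≈1.15 mm. The G1 loops shrink linearly with z, so the solid tapers from its base footprint up to z≈6.88. Closing with a flat bottom cap and the tapered top and triangulating gives 8 facets — a wedge (ramp): 27.8 × 21.5 mm base, rising to 6.88 mm along the y=0 edge and sloping linearly to z=0 at y=21.5.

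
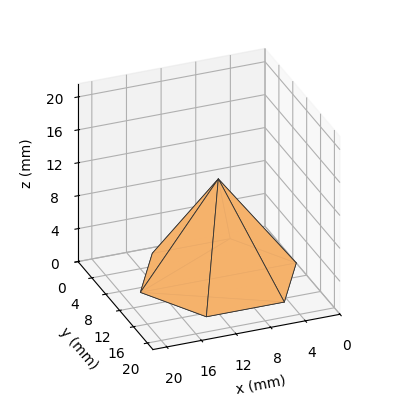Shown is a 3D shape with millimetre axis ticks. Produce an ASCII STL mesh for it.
Reading the render: the shape is a regular 6-sided pyramid, base circumscribed radius ≈ 9 mm, apex at z ≈ 12 mm (dimensions read to the nearest mm from the axis ticks). For the STL, each face is triangulated and given an outward normal.

solid part
  facet normal 0.0000 0.0000 -1.0000
    outer loop
      vertex 4.50 16.79 0.00
      vertex 13.50 16.79 0.00
      vertex 18.00 9.00 0.00
    endloop
  endfacet
  facet normal 0.0000 0.0000 -1.0000
    outer loop
      vertex 0.00 9.00 0.00
      vertex 4.50 16.79 0.00
      vertex 18.00 9.00 0.00
    endloop
  endfacet
  facet normal 0.0000 0.0000 -1.0000
    outer loop
      vertex 4.50 1.21 0.00
      vertex 0.00 9.00 0.00
      vertex 18.00 9.00 0.00
    endloop
  endfacet
  facet normal 0.0000 0.0000 -1.0000
    outer loop
      vertex 13.50 1.21 0.00
      vertex 4.50 1.21 0.00
      vertex 18.00 9.00 0.00
    endloop
  endfacet
  facet normal 0.7262 0.4195 0.5447
    outer loop
      vertex 18.00 9.00 0.00
      vertex 13.50 16.79 0.00
      vertex 9.00 9.00 12.00
    endloop
  endfacet
  facet normal 0.0000 0.8388 0.5445
    outer loop
      vertex 13.50 16.79 0.00
      vertex 4.50 16.79 0.00
      vertex 9.00 9.00 12.00
    endloop
  endfacet
  facet normal -0.7262 0.4195 0.5447
    outer loop
      vertex 4.50 16.79 0.00
      vertex 0.00 9.00 0.00
      vertex 9.00 9.00 12.00
    endloop
  endfacet
  facet normal -0.7262 -0.4195 0.5447
    outer loop
      vertex 0.00 9.00 0.00
      vertex 4.50 1.21 0.00
      vertex 9.00 9.00 12.00
    endloop
  endfacet
  facet normal 0.0000 -0.8388 0.5445
    outer loop
      vertex 4.50 1.21 0.00
      vertex 13.50 1.21 0.00
      vertex 9.00 9.00 12.00
    endloop
  endfacet
  facet normal 0.7262 -0.4195 0.5447
    outer loop
      vertex 13.50 1.21 0.00
      vertex 18.00 9.00 0.00
      vertex 9.00 9.00 12.00
    endloop
  endfacet
endsolid part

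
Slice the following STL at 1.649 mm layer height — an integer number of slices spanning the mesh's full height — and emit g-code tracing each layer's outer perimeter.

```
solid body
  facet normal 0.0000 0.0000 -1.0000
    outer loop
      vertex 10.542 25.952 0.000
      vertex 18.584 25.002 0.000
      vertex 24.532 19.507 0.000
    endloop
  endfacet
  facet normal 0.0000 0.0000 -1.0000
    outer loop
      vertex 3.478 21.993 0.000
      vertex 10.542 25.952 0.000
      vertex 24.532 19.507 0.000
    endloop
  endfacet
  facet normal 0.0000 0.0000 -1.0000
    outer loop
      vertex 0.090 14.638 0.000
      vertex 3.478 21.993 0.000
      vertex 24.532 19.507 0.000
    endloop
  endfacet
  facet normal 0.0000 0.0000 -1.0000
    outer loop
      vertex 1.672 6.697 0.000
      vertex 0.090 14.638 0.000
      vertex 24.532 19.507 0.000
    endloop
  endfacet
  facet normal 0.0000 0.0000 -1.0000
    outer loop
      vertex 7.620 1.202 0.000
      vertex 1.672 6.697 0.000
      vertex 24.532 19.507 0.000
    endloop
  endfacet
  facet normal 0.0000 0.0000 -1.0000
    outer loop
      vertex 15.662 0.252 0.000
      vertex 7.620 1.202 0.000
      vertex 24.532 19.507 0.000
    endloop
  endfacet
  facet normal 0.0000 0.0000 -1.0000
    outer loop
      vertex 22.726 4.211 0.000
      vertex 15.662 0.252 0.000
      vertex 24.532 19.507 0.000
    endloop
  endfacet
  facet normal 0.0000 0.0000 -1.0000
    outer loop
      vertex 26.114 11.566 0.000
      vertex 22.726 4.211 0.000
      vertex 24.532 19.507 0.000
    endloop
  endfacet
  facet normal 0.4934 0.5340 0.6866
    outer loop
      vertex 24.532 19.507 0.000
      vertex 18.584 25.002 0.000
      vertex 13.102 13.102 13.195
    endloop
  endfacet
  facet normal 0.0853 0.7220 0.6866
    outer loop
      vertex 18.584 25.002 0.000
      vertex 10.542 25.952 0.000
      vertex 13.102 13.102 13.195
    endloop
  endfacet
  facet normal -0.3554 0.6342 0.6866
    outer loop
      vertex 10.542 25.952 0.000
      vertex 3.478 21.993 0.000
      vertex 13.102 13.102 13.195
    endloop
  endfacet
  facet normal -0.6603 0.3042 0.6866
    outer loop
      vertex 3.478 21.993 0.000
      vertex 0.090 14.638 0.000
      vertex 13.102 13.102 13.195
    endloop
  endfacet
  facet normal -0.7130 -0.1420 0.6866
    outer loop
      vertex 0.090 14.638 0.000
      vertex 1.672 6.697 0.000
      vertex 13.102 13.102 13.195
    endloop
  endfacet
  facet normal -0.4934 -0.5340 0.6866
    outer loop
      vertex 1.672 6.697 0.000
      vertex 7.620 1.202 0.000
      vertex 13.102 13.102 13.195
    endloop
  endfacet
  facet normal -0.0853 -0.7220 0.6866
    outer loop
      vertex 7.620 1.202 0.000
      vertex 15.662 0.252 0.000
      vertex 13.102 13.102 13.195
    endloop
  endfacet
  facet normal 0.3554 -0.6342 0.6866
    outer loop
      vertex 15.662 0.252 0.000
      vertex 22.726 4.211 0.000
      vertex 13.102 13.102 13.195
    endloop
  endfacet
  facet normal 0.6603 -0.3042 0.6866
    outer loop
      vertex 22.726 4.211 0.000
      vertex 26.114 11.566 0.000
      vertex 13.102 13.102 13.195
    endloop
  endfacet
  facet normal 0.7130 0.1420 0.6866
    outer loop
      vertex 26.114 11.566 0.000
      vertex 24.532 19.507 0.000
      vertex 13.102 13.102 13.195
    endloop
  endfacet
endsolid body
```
; perimeter-only toolpath
G21 ; units = mm
G90 ; absolute positioning
G28 ; home
; layer 1
G0 Z1.649
G0 X23.103 Y18.706
G1 X17.899 Y23.514
G1 X10.862 Y24.346
G1 X4.681 Y20.882
G1 X1.717 Y14.446
G1 X3.101 Y7.498
G1 X8.305 Y2.689
G1 X15.342 Y1.858
G1 X21.523 Y5.322
G1 X24.488 Y11.758
G1 X23.103 Y18.706
; layer 2
G0 Z3.299
G0 X21.675 Y17.906
G1 X17.213 Y22.027
G1 X11.182 Y22.740
G1 X5.884 Y19.770
G1 X3.343 Y14.254
G1 X4.530 Y8.298
G1 X8.991 Y4.177
G1 X15.022 Y3.465
G1 X20.320 Y6.434
G1 X22.861 Y11.950
G1 X21.675 Y17.906
; layer 3
G0 Z4.948
G0 X20.246 Y17.105
G1 X16.528 Y20.539
G1 X11.502 Y21.133
G1 X7.087 Y18.659
G1 X4.970 Y14.062
G1 X5.958 Y9.099
G1 X9.676 Y5.664
G1 X14.702 Y5.071
G1 X19.117 Y7.545
G1 X21.234 Y12.142
G1 X20.246 Y17.105
; layer 4
G0 Z6.598
G0 X18.817 Y16.305
G1 X15.843 Y19.052
G1 X11.822 Y19.527
G1 X8.290 Y17.547
G1 X6.596 Y13.870
G1 X7.387 Y9.899
G1 X10.361 Y7.152
G1 X14.382 Y6.677
G1 X17.914 Y8.657
G1 X19.608 Y12.334
G1 X18.817 Y16.305
; layer 5
G0 Z8.247
G0 X17.388 Y15.504
G1 X15.158 Y17.565
G1 X12.142 Y17.921
G1 X9.493 Y16.436
G1 X8.222 Y13.678
G1 X8.816 Y10.700
G1 X11.046 Y8.639
G1 X14.062 Y8.283
G1 X16.711 Y9.768
G1 X17.982 Y12.526
G1 X17.388 Y15.504
; layer 6
G0 Z9.896
G0 X15.959 Y14.703
G1 X14.473 Y16.077
G1 X12.462 Y16.314
G1 X10.696 Y15.325
G1 X9.849 Y13.486
G1 X10.244 Y11.501
G1 X11.731 Y10.127
G1 X13.742 Y9.889
G1 X15.508 Y10.879
G1 X16.355 Y12.718
G1 X15.959 Y14.703
; layer 7
G0 Z11.546
G0 X14.531 Y13.903
G1 X13.787 Y14.589
G1 X12.782 Y14.708
G1 X11.899 Y14.213
G1 X11.476 Y13.294
G1 X11.673 Y12.301
G1 X12.417 Y11.615
G1 X13.422 Y11.496
G1 X14.305 Y11.991
G1 X14.728 Y12.910
G1 X14.531 Y13.903
M2 ; end

The solid is a regular 10-sided pyramid, base circumscribed radius ≈ 13.1 mm, apex at z ≈ 13.2 mm. Slicing at Δz = 1.649 mm — 8 equal slices spanning the solid's height, so layer i sits at z = i·h/8 — gives 7 non-empty perimeters. Each is a 10-segment closed polygon; G0 lifts to the layer z and rapids to the start vertex, then G1 traces the edges. The cross-section shrinks linearly with z (the slice at the apex is degenerate and omitted).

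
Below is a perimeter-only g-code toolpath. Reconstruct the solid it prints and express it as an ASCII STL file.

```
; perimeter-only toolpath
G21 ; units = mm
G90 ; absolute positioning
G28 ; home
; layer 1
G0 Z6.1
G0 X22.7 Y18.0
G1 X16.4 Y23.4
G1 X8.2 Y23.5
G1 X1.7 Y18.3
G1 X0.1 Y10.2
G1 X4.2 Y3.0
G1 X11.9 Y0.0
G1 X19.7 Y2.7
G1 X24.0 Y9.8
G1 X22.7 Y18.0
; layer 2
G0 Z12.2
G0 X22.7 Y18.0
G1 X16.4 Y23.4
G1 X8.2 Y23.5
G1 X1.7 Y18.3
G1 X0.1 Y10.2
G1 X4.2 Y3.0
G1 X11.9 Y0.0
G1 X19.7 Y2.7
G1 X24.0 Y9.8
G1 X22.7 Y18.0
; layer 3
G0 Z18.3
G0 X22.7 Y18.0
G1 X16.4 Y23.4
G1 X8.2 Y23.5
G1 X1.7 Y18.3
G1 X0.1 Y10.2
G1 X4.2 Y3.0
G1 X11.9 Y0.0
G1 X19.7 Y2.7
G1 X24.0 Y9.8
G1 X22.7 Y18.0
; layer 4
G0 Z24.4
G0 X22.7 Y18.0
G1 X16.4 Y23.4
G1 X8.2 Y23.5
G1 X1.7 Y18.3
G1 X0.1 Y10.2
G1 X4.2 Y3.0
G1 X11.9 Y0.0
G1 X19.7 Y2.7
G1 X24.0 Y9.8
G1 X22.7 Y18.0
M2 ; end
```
solid part
  facet normal 0.0000 0.0000 -1.0000
    outer loop
      vertex 8.2 23.5 0.0
      vertex 16.4 23.4 0.0
      vertex 22.7 18.0 0.0
    endloop
  endfacet
  facet normal 0.0000 0.0000 -1.0000
    outer loop
      vertex 1.7 18.3 0.0
      vertex 8.2 23.5 0.0
      vertex 22.7 18.0 0.0
    endloop
  endfacet
  facet normal 0.0000 0.0000 -1.0000
    outer loop
      vertex 0.1 10.2 0.0
      vertex 1.7 18.3 0.0
      vertex 22.7 18.0 0.0
    endloop
  endfacet
  facet normal 0.0000 0.0000 -1.0000
    outer loop
      vertex 4.2 3.0 0.0
      vertex 0.1 10.2 0.0
      vertex 22.7 18.0 0.0
    endloop
  endfacet
  facet normal 0.0000 0.0000 -1.0000
    outer loop
      vertex 11.9 0.0 0.0
      vertex 4.2 3.0 0.0
      vertex 22.7 18.0 0.0
    endloop
  endfacet
  facet normal 0.0000 0.0000 -1.0000
    outer loop
      vertex 19.7 2.7 0.0
      vertex 11.9 0.0 0.0
      vertex 22.7 18.0 0.0
    endloop
  endfacet
  facet normal 0.0000 0.0000 -1.0000
    outer loop
      vertex 24.0 9.8 0.0
      vertex 19.7 2.7 0.0
      vertex 22.7 18.0 0.0
    endloop
  endfacet
  facet normal 0.0000 0.0000 1.0000
    outer loop
      vertex 22.7 18.0 24.4
      vertex 16.4 23.4 24.4
      vertex 8.2 23.5 24.4
    endloop
  endfacet
  facet normal 0.0000 0.0000 1.0000
    outer loop
      vertex 22.7 18.0 24.4
      vertex 8.2 23.5 24.4
      vertex 1.7 18.3 24.4
    endloop
  endfacet
  facet normal 0.0000 0.0000 1.0000
    outer loop
      vertex 22.7 18.0 24.4
      vertex 1.7 18.3 24.4
      vertex 0.1 10.2 24.4
    endloop
  endfacet
  facet normal 0.0000 0.0000 1.0000
    outer loop
      vertex 22.7 18.0 24.4
      vertex 0.1 10.2 24.4
      vertex 4.2 3.0 24.4
    endloop
  endfacet
  facet normal 0.0000 0.0000 1.0000
    outer loop
      vertex 22.7 18.0 24.4
      vertex 4.2 3.0 24.4
      vertex 11.9 0.0 24.4
    endloop
  endfacet
  facet normal 0.0000 0.0000 1.0000
    outer loop
      vertex 22.7 18.0 24.4
      vertex 11.9 0.0 24.4
      vertex 19.7 2.7 24.4
    endloop
  endfacet
  facet normal 0.0000 0.0000 1.0000
    outer loop
      vertex 22.7 18.0 24.4
      vertex 19.7 2.7 24.4
      vertex 24.0 9.8 24.4
    endloop
  endfacet
  facet normal 0.6508 0.7593 0.0000
    outer loop
      vertex 22.7 18.0 0.0
      vertex 16.4 23.4 0.0
      vertex 16.4 23.4 24.4
    endloop
  endfacet
  facet normal 0.6508 0.7593 0.0000
    outer loop
      vertex 22.7 18.0 0.0
      vertex 16.4 23.4 24.4
      vertex 22.7 18.0 24.4
    endloop
  endfacet
  facet normal 0.0122 0.9999 0.0000
    outer loop
      vertex 16.4 23.4 0.0
      vertex 8.2 23.5 0.0
      vertex 8.2 23.5 24.4
    endloop
  endfacet
  facet normal 0.0122 0.9999 0.0000
    outer loop
      vertex 16.4 23.4 0.0
      vertex 8.2 23.5 24.4
      vertex 16.4 23.4 24.4
    endloop
  endfacet
  facet normal -0.6247 0.7809 0.0000
    outer loop
      vertex 8.2 23.5 0.0
      vertex 1.7 18.3 0.0
      vertex 1.7 18.3 24.4
    endloop
  endfacet
  facet normal -0.6247 0.7809 0.0000
    outer loop
      vertex 8.2 23.5 0.0
      vertex 1.7 18.3 24.4
      vertex 8.2 23.5 24.4
    endloop
  endfacet
  facet normal -0.9810 0.1938 0.0000
    outer loop
      vertex 1.7 18.3 0.0
      vertex 0.1 10.2 0.0
      vertex 0.1 10.2 24.4
    endloop
  endfacet
  facet normal -0.9810 0.1938 0.0000
    outer loop
      vertex 1.7 18.3 0.0
      vertex 0.1 10.2 24.4
      vertex 1.7 18.3 24.4
    endloop
  endfacet
  facet normal -0.8690 -0.4948 0.0000
    outer loop
      vertex 0.1 10.2 0.0
      vertex 4.2 3.0 0.0
      vertex 4.2 3.0 24.4
    endloop
  endfacet
  facet normal -0.8690 -0.4948 0.0000
    outer loop
      vertex 0.1 10.2 0.0
      vertex 4.2 3.0 24.4
      vertex 0.1 10.2 24.4
    endloop
  endfacet
  facet normal -0.3630 -0.9318 0.0000
    outer loop
      vertex 4.2 3.0 0.0
      vertex 11.9 0.0 0.0
      vertex 11.9 0.0 24.4
    endloop
  endfacet
  facet normal -0.3630 -0.9318 0.0000
    outer loop
      vertex 4.2 3.0 0.0
      vertex 11.9 0.0 24.4
      vertex 4.2 3.0 24.4
    endloop
  endfacet
  facet normal 0.3271 -0.9450 0.0000
    outer loop
      vertex 11.9 0.0 0.0
      vertex 19.7 2.7 0.0
      vertex 19.7 2.7 24.4
    endloop
  endfacet
  facet normal 0.3271 -0.9450 0.0000
    outer loop
      vertex 11.9 0.0 0.0
      vertex 19.7 2.7 24.4
      vertex 11.9 0.0 24.4
    endloop
  endfacet
  facet normal 0.8554 -0.5180 0.0000
    outer loop
      vertex 19.7 2.7 0.0
      vertex 24.0 9.8 0.0
      vertex 24.0 9.8 24.4
    endloop
  endfacet
  facet normal 0.8554 -0.5180 0.0000
    outer loop
      vertex 19.7 2.7 0.0
      vertex 24.0 9.8 24.4
      vertex 19.7 2.7 24.4
    endloop
  endfacet
  facet normal 0.9877 0.1566 0.0000
    outer loop
      vertex 24.0 9.8 0.0
      vertex 22.7 18.0 0.0
      vertex 22.7 18.0 24.4
    endloop
  endfacet
  facet normal 0.9877 0.1566 0.0000
    outer loop
      vertex 24.0 9.8 0.0
      vertex 22.7 18.0 24.4
      vertex 24.0 9.8 24.4
    endloop
  endfacet
endsolid part

The G0 Z moves step by Δz≈6.1 mm. Every layer's G1 loop is the same polygon, so the solid is a straight extrusion of it from z=0 to z≈24.4. Closing with flat bottom and top caps and triangulating gives 32 facets — a regular 9-sided prism (a cylinder approximated with 9 flat sides), circumscribed radius ≈ 12.1 mm, height ≈ 24.4 mm.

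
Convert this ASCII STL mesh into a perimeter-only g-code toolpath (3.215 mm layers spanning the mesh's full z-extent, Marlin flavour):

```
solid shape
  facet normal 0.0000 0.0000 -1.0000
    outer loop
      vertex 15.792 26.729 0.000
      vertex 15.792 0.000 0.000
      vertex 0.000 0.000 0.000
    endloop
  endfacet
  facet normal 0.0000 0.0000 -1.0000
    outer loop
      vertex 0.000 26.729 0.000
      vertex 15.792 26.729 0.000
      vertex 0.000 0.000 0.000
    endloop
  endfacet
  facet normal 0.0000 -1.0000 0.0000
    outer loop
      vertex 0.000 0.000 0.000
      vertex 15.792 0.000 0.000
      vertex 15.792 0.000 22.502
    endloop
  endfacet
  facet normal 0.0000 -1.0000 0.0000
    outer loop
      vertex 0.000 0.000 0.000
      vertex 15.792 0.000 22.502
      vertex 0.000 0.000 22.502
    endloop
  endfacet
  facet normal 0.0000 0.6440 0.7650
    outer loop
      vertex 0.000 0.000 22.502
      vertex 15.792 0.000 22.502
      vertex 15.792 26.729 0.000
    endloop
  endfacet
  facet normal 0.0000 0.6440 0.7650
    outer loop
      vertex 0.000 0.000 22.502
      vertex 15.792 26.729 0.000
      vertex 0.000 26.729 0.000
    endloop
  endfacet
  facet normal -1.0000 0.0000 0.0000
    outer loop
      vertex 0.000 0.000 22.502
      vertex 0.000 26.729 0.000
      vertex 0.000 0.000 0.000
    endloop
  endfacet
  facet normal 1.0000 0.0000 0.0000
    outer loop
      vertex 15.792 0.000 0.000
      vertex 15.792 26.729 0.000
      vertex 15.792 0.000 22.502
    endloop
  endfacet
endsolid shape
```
; perimeter-only toolpath
G21 ; units = mm
G90 ; absolute positioning
G28 ; home
; layer 1
G0 Z3.215
G0 X0.000 Y0.000
G1 X15.792 Y0.000
G1 X15.792 Y22.911
G1 X0.000 Y22.911
G1 X0.000 Y0.000
; layer 2
G0 Z6.429
G0 X0.000 Y0.000
G1 X15.792 Y0.000
G1 X15.792 Y19.092
G1 X0.000 Y19.092
G1 X0.000 Y0.000
; layer 3
G0 Z9.644
G0 X0.000 Y0.000
G1 X15.792 Y0.000
G1 X15.792 Y15.274
G1 X0.000 Y15.274
G1 X0.000 Y0.000
; layer 4
G0 Z12.858
G0 X0.000 Y0.000
G1 X15.792 Y0.000
G1 X15.792 Y11.455
G1 X0.000 Y11.455
G1 X0.000 Y0.000
; layer 5
G0 Z16.073
G0 X0.000 Y0.000
G1 X15.792 Y0.000
G1 X15.792 Y7.637
G1 X0.000 Y7.637
G1 X0.000 Y0.000
; layer 6
G0 Z19.287
G0 X0.000 Y0.000
G1 X15.792 Y0.000
G1 X15.792 Y3.818
G1 X0.000 Y3.818
G1 X0.000 Y0.000
M2 ; end

The solid is a wedge (ramp): 15.8 × 26.7 mm base, rising to 22.5 mm along the y=0 edge and sloping linearly to z=0 at y=26.7. Slicing at Δz = 3.215 mm — 7 equal slices spanning the solid's height, so layer i sits at z = i·h/7 — gives 6 non-empty perimeters. Each is a 4-segment closed polygon; G0 lifts to the layer z and rapids to the start vertex, then G1 traces the edges. The cross-section shrinks linearly with z (the slice at the apex is degenerate and omitted).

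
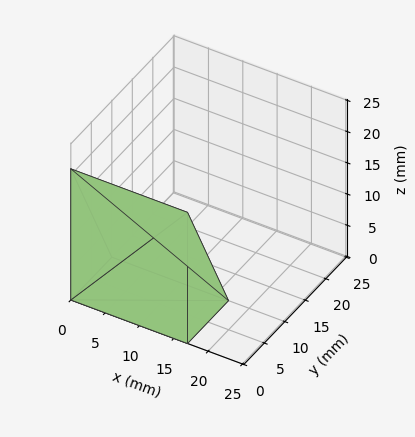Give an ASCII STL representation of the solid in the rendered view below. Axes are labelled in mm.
Reading the render: the shape is a wedge (ramp): 17 × 10 mm base, rising to 21 mm along the y=0 edge and sloping linearly to z=0 at y=10 (dimensions read to the nearest mm from the axis ticks). For the STL, each face is triangulated and given an outward normal.

solid part
  facet normal 0.0000 0.0000 -1.0000
    outer loop
      vertex 17.00 10.00 0.00
      vertex 17.00 0.00 0.00
      vertex 0.00 0.00 0.00
    endloop
  endfacet
  facet normal 0.0000 0.0000 -1.0000
    outer loop
      vertex 0.00 10.00 0.00
      vertex 17.00 10.00 0.00
      vertex 0.00 0.00 0.00
    endloop
  endfacet
  facet normal 0.0000 -1.0000 0.0000
    outer loop
      vertex 0.00 0.00 0.00
      vertex 17.00 0.00 0.00
      vertex 17.00 0.00 21.00
    endloop
  endfacet
  facet normal 0.0000 -1.0000 0.0000
    outer loop
      vertex 0.00 0.00 0.00
      vertex 17.00 0.00 21.00
      vertex 0.00 0.00 21.00
    endloop
  endfacet
  facet normal 0.0000 0.9029 0.4299
    outer loop
      vertex 0.00 0.00 21.00
      vertex 17.00 0.00 21.00
      vertex 17.00 10.00 0.00
    endloop
  endfacet
  facet normal 0.0000 0.9029 0.4299
    outer loop
      vertex 0.00 0.00 21.00
      vertex 17.00 10.00 0.00
      vertex 0.00 10.00 0.00
    endloop
  endfacet
  facet normal -1.0000 0.0000 0.0000
    outer loop
      vertex 0.00 0.00 21.00
      vertex 0.00 10.00 0.00
      vertex 0.00 0.00 0.00
    endloop
  endfacet
  facet normal 1.0000 0.0000 0.0000
    outer loop
      vertex 17.00 0.00 0.00
      vertex 17.00 10.00 0.00
      vertex 17.00 0.00 21.00
    endloop
  endfacet
endsolid part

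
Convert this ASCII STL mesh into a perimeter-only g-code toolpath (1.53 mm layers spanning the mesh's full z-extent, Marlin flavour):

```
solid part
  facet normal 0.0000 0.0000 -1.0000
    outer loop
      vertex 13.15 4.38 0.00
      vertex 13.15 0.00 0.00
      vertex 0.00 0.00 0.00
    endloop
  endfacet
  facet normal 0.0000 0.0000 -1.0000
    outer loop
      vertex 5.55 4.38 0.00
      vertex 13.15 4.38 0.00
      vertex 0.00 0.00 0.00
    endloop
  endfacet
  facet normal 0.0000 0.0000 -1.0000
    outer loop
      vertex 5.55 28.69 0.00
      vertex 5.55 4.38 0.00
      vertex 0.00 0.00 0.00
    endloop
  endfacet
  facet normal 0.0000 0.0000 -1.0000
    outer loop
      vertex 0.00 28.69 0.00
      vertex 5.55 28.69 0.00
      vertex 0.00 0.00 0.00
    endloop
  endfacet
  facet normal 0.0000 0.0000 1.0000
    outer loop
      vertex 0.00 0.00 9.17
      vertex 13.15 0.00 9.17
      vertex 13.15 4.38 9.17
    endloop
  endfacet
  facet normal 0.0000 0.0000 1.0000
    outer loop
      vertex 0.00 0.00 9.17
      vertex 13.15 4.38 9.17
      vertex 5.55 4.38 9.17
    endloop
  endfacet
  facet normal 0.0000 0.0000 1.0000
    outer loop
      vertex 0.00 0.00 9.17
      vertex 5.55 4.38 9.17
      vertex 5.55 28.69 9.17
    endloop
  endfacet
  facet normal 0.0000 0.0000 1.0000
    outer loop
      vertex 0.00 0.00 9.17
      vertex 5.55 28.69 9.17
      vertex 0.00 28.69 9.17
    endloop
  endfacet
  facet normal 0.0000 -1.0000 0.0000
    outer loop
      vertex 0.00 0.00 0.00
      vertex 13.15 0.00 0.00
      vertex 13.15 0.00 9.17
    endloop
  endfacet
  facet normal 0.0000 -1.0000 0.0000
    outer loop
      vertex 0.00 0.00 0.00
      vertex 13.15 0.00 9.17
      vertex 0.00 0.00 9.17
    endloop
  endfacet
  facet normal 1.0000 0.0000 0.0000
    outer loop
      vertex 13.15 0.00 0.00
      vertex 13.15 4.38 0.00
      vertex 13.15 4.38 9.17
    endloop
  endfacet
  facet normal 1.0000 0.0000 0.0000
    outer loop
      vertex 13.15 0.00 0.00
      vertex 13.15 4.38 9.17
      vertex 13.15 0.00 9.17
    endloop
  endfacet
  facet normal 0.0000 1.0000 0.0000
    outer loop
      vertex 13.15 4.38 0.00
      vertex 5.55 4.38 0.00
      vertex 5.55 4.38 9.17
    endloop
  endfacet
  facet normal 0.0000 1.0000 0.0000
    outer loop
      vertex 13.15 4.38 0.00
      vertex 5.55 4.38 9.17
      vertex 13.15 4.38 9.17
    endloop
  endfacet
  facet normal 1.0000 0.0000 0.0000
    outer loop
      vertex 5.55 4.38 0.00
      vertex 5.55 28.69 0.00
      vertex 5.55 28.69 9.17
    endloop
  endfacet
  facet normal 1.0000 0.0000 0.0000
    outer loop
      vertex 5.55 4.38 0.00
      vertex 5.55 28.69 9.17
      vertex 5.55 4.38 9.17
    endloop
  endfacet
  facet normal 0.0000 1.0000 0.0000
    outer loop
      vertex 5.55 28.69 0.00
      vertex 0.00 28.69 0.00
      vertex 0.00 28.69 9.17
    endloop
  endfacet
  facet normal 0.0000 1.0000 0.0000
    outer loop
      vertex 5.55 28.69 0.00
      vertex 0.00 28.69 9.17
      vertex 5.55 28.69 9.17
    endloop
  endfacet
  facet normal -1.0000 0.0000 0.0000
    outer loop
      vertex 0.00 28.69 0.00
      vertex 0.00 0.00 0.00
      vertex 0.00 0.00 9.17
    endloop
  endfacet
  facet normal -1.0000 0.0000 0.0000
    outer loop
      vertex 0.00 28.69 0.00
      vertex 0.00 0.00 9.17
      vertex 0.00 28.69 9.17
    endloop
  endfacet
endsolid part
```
; perimeter-only toolpath
G21 ; units = mm
G90 ; absolute positioning
G28 ; home
; layer 1
G0 Z1.53
G0 X0.00 Y0.00
G1 X13.15 Y0.00
G1 X13.15 Y4.38
G1 X5.55 Y4.38
G1 X5.55 Y28.69
G1 X0.00 Y28.69
G1 X0.00 Y0.00
; layer 2
G0 Z3.06
G0 X0.00 Y0.00
G1 X13.15 Y0.00
G1 X13.15 Y4.38
G1 X5.55 Y4.38
G1 X5.55 Y28.69
G1 X0.00 Y28.69
G1 X0.00 Y0.00
; layer 3
G0 Z4.58
G0 X0.00 Y0.00
G1 X13.15 Y0.00
G1 X13.15 Y4.38
G1 X5.55 Y4.38
G1 X5.55 Y28.69
G1 X0.00 Y28.69
G1 X0.00 Y0.00
; layer 4
G0 Z6.11
G0 X0.00 Y0.00
G1 X13.15 Y0.00
G1 X13.15 Y4.38
G1 X5.55 Y4.38
G1 X5.55 Y28.69
G1 X0.00 Y28.69
G1 X0.00 Y0.00
; layer 5
G0 Z7.64
G0 X0.00 Y0.00
G1 X13.15 Y0.00
G1 X13.15 Y4.38
G1 X5.55 Y4.38
G1 X5.55 Y28.69
G1 X0.00 Y28.69
G1 X0.00 Y0.00
; layer 6
G0 Z9.17
G0 X0.00 Y0.00
G1 X13.15 Y0.00
G1 X13.15 Y4.38
G1 X5.55 Y4.38
G1 X5.55 Y28.69
G1 X0.00 Y28.69
G1 X0.00 Y0.00
M2 ; end

The solid is an L-shaped prism: outer 13.2 × 28.7 mm, arm thicknesses ≈ 4.38 mm (horizontal) and 5.55 mm (vertical), extruded 9.17 mm in z. Slicing at Δz = 1.53 mm — 6 equal slices spanning the solid's height, so layer i sits at z = i·h/6 — gives 6 non-empty perimeters. Each is a 6-segment closed polygon; G0 lifts to the layer z and rapids to the start vertex, then G1 traces the edges.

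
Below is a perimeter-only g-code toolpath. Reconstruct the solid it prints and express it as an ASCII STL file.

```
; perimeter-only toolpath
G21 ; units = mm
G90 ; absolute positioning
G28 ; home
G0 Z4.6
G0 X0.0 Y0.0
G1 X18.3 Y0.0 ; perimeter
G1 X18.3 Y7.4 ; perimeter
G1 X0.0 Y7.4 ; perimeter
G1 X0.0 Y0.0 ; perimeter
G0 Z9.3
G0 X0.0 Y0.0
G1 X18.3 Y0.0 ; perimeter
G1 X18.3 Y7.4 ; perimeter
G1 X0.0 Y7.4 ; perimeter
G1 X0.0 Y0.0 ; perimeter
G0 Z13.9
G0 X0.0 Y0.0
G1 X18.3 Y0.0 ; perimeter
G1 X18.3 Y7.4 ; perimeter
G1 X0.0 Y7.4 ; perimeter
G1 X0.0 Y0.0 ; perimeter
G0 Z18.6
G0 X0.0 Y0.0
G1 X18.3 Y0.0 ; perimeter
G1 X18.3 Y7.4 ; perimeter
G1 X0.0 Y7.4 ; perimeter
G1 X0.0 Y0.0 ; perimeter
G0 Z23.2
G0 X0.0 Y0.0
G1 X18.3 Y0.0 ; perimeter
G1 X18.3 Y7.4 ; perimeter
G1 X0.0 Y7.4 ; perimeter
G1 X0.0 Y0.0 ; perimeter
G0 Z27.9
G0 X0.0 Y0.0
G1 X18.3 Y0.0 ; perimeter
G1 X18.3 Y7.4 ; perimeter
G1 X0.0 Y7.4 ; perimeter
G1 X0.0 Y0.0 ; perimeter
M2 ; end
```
solid part
  facet normal 0.0000 0.0000 -1.0000
    outer loop
      vertex 18.3 7.4 0.0
      vertex 18.3 0.0 0.0
      vertex 0.0 0.0 0.0
    endloop
  endfacet
  facet normal 0.0000 0.0000 -1.0000
    outer loop
      vertex 0.0 7.4 0.0
      vertex 18.3 7.4 0.0
      vertex 0.0 0.0 0.0
    endloop
  endfacet
  facet normal 0.0000 0.0000 1.0000
    outer loop
      vertex 0.0 0.0 27.9
      vertex 18.3 0.0 27.9
      vertex 18.3 7.4 27.9
    endloop
  endfacet
  facet normal 0.0000 0.0000 1.0000
    outer loop
      vertex 0.0 0.0 27.9
      vertex 18.3 7.4 27.9
      vertex 0.0 7.4 27.9
    endloop
  endfacet
  facet normal 0.0000 -1.0000 0.0000
    outer loop
      vertex 0.0 0.0 0.0
      vertex 18.3 0.0 0.0
      vertex 18.3 0.0 27.9
    endloop
  endfacet
  facet normal 0.0000 -1.0000 0.0000
    outer loop
      vertex 0.0 0.0 0.0
      vertex 18.3 0.0 27.9
      vertex 0.0 0.0 27.9
    endloop
  endfacet
  facet normal 0.0000 1.0000 0.0000
    outer loop
      vertex 18.3 7.4 27.9
      vertex 18.3 7.4 0.0
      vertex 0.0 7.4 0.0
    endloop
  endfacet
  facet normal 0.0000 1.0000 0.0000
    outer loop
      vertex 0.0 7.4 27.9
      vertex 18.3 7.4 27.9
      vertex 0.0 7.4 0.0
    endloop
  endfacet
  facet normal -1.0000 0.0000 0.0000
    outer loop
      vertex 0.0 7.4 27.9
      vertex 0.0 7.4 0.0
      vertex 0.0 0.0 0.0
    endloop
  endfacet
  facet normal -1.0000 0.0000 0.0000
    outer loop
      vertex 0.0 0.0 27.9
      vertex 0.0 7.4 27.9
      vertex 0.0 0.0 0.0
    endloop
  endfacet
  facet normal 1.0000 0.0000 0.0000
    outer loop
      vertex 18.3 0.0 0.0
      vertex 18.3 7.4 0.0
      vertex 18.3 7.4 27.9
    endloop
  endfacet
  facet normal 1.0000 0.0000 0.0000
    outer loop
      vertex 18.3 0.0 0.0
      vertex 18.3 7.4 27.9
      vertex 18.3 0.0 27.9
    endloop
  endfacet
endsolid part

The G0 Z moves step by Δz≈4.6 mm. Every layer's G1 loop is the same polygon, so the solid is a straight extrusion of it from z=0 to z≈27.9. Closing with flat bottom and top caps and triangulating gives 12 facets — a rectangular box, roughly 18.3 × 7.4 mm footprint and 27.9 mm tall.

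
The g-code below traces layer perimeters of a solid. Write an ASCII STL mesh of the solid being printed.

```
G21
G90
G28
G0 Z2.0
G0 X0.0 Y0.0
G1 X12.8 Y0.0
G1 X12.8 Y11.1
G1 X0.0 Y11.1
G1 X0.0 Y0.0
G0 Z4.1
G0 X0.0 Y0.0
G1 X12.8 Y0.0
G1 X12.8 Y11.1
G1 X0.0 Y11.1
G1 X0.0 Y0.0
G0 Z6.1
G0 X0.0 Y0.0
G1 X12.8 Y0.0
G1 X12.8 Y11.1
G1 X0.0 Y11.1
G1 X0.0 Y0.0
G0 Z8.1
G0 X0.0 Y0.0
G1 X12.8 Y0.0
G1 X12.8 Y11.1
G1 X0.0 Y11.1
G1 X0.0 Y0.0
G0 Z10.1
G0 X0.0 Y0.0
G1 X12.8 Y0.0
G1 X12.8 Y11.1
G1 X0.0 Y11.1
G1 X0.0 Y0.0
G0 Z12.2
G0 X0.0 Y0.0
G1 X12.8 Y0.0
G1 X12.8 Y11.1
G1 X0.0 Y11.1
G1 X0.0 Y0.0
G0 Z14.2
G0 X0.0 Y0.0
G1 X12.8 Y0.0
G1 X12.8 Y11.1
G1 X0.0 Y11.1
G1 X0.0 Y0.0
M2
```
solid part
  facet normal 0.0000 0.0000 -1.0000
    outer loop
      vertex 12.8 11.1 0.0
      vertex 12.8 0.0 0.0
      vertex 0.0 0.0 0.0
    endloop
  endfacet
  facet normal 0.0000 0.0000 -1.0000
    outer loop
      vertex 0.0 11.1 0.0
      vertex 12.8 11.1 0.0
      vertex 0.0 0.0 0.0
    endloop
  endfacet
  facet normal 0.0000 0.0000 1.0000
    outer loop
      vertex 0.0 0.0 14.2
      vertex 12.8 0.0 14.2
      vertex 12.8 11.1 14.2
    endloop
  endfacet
  facet normal 0.0000 0.0000 1.0000
    outer loop
      vertex 0.0 0.0 14.2
      vertex 12.8 11.1 14.2
      vertex 0.0 11.1 14.2
    endloop
  endfacet
  facet normal 0.0000 -1.0000 0.0000
    outer loop
      vertex 0.0 0.0 0.0
      vertex 12.8 0.0 0.0
      vertex 12.8 0.0 14.2
    endloop
  endfacet
  facet normal 0.0000 -1.0000 0.0000
    outer loop
      vertex 0.0 0.0 0.0
      vertex 12.8 0.0 14.2
      vertex 0.0 0.0 14.2
    endloop
  endfacet
  facet normal 0.0000 1.0000 0.0000
    outer loop
      vertex 12.8 11.1 14.2
      vertex 12.8 11.1 0.0
      vertex 0.0 11.1 0.0
    endloop
  endfacet
  facet normal 0.0000 1.0000 0.0000
    outer loop
      vertex 0.0 11.1 14.2
      vertex 12.8 11.1 14.2
      vertex 0.0 11.1 0.0
    endloop
  endfacet
  facet normal -1.0000 0.0000 0.0000
    outer loop
      vertex 0.0 11.1 14.2
      vertex 0.0 11.1 0.0
      vertex 0.0 0.0 0.0
    endloop
  endfacet
  facet normal -1.0000 0.0000 0.0000
    outer loop
      vertex 0.0 0.0 14.2
      vertex 0.0 11.1 14.2
      vertex 0.0 0.0 0.0
    endloop
  endfacet
  facet normal 1.0000 0.0000 0.0000
    outer loop
      vertex 12.8 0.0 0.0
      vertex 12.8 11.1 0.0
      vertex 12.8 11.1 14.2
    endloop
  endfacet
  facet normal 1.0000 0.0000 0.0000
    outer loop
      vertex 12.8 0.0 0.0
      vertex 12.8 11.1 14.2
      vertex 12.8 0.0 14.2
    endloop
  endfacet
endsolid part

The G0 Z moves step by Δz≈2.0 mm. Every layer's G1 loop is the same polygon, so the solid is a straight extrusion of it from z=0 to z≈14.2. Closing with flat bottom and top caps and triangulating gives 12 facets — a rectangular box, roughly 12.8 × 11.1 mm footprint and 14.2 mm tall.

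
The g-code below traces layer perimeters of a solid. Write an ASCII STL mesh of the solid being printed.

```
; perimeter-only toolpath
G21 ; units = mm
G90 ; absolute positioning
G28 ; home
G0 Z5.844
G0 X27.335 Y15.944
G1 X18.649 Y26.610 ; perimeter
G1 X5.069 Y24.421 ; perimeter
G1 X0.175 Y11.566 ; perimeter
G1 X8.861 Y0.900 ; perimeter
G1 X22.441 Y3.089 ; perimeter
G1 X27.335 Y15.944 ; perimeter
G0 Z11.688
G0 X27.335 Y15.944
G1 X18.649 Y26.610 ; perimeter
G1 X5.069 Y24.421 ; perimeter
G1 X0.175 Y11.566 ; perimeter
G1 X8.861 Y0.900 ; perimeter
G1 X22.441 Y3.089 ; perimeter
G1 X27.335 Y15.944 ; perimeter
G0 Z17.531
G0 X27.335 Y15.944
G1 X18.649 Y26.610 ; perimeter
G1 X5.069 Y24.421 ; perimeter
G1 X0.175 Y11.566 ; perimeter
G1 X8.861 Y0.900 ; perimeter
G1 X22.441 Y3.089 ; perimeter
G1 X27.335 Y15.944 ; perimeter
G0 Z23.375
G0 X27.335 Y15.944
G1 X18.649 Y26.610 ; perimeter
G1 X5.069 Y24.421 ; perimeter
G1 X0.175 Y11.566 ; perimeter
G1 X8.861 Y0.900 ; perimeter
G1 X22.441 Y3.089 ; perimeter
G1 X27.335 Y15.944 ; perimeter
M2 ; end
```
solid part
  facet normal 0.0000 0.0000 -1.0000
    outer loop
      vertex 5.069 24.421 0.000
      vertex 18.649 26.610 0.000
      vertex 27.335 15.944 0.000
    endloop
  endfacet
  facet normal 0.0000 0.0000 -1.0000
    outer loop
      vertex 0.175 11.566 0.000
      vertex 5.069 24.421 0.000
      vertex 27.335 15.944 0.000
    endloop
  endfacet
  facet normal 0.0000 0.0000 -1.0000
    outer loop
      vertex 8.861 0.900 0.000
      vertex 0.175 11.566 0.000
      vertex 27.335 15.944 0.000
    endloop
  endfacet
  facet normal 0.0000 0.0000 -1.0000
    outer loop
      vertex 22.441 3.089 0.000
      vertex 8.861 0.900 0.000
      vertex 27.335 15.944 0.000
    endloop
  endfacet
  facet normal 0.0000 0.0000 1.0000
    outer loop
      vertex 27.335 15.944 23.375
      vertex 18.649 26.610 23.375
      vertex 5.069 24.421 23.375
    endloop
  endfacet
  facet normal 0.0000 0.0000 1.0000
    outer loop
      vertex 27.335 15.944 23.375
      vertex 5.069 24.421 23.375
      vertex 0.175 11.566 23.375
    endloop
  endfacet
  facet normal 0.0000 0.0000 1.0000
    outer loop
      vertex 27.335 15.944 23.375
      vertex 0.175 11.566 23.375
      vertex 8.861 0.900 23.375
    endloop
  endfacet
  facet normal 0.0000 0.0000 1.0000
    outer loop
      vertex 27.335 15.944 23.375
      vertex 8.861 0.900 23.375
      vertex 22.441 3.089 23.375
    endloop
  endfacet
  facet normal 0.7754 0.6315 0.0000
    outer loop
      vertex 27.335 15.944 0.000
      vertex 18.649 26.610 0.000
      vertex 18.649 26.610 23.375
    endloop
  endfacet
  facet normal 0.7754 0.6315 0.0000
    outer loop
      vertex 27.335 15.944 0.000
      vertex 18.649 26.610 23.375
      vertex 27.335 15.944 23.375
    endloop
  endfacet
  facet normal -0.1591 0.9873 0.0000
    outer loop
      vertex 18.649 26.610 0.000
      vertex 5.069 24.421 0.000
      vertex 5.069 24.421 23.375
    endloop
  endfacet
  facet normal -0.1591 0.9873 0.0000
    outer loop
      vertex 18.649 26.610 0.000
      vertex 5.069 24.421 23.375
      vertex 18.649 26.610 23.375
    endloop
  endfacet
  facet normal -0.9346 0.3558 0.0000
    outer loop
      vertex 5.069 24.421 0.000
      vertex 0.175 11.566 0.000
      vertex 0.175 11.566 23.375
    endloop
  endfacet
  facet normal -0.9346 0.3558 0.0000
    outer loop
      vertex 5.069 24.421 0.000
      vertex 0.175 11.566 23.375
      vertex 5.069 24.421 23.375
    endloop
  endfacet
  facet normal -0.7754 -0.6315 0.0000
    outer loop
      vertex 0.175 11.566 0.000
      vertex 8.861 0.900 0.000
      vertex 8.861 0.900 23.375
    endloop
  endfacet
  facet normal -0.7754 -0.6315 0.0000
    outer loop
      vertex 0.175 11.566 0.000
      vertex 8.861 0.900 23.375
      vertex 0.175 11.566 23.375
    endloop
  endfacet
  facet normal 0.1591 -0.9873 0.0000
    outer loop
      vertex 8.861 0.900 0.000
      vertex 22.441 3.089 0.000
      vertex 22.441 3.089 23.375
    endloop
  endfacet
  facet normal 0.1591 -0.9873 0.0000
    outer loop
      vertex 8.861 0.900 0.000
      vertex 22.441 3.089 23.375
      vertex 8.861 0.900 23.375
    endloop
  endfacet
  facet normal 0.9346 -0.3558 0.0000
    outer loop
      vertex 22.441 3.089 0.000
      vertex 27.335 15.944 0.000
      vertex 27.335 15.944 23.375
    endloop
  endfacet
  facet normal 0.9346 -0.3558 0.0000
    outer loop
      vertex 22.441 3.089 0.000
      vertex 27.335 15.944 23.375
      vertex 22.441 3.089 23.375
    endloop
  endfacet
endsolid part

The G0 Z moves step by Δz≈5.844 mm. Every layer's G1 loop is the same polygon, so the solid is a straight extrusion of it from z=0 to z≈23.4. Closing with flat bottom and top caps and triangulating gives 20 facets — a regular 6-sided prism (a cylinder approximated with 6 flat sides), circumscribed radius ≈ 13.8 mm, height ≈ 23.4 mm.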